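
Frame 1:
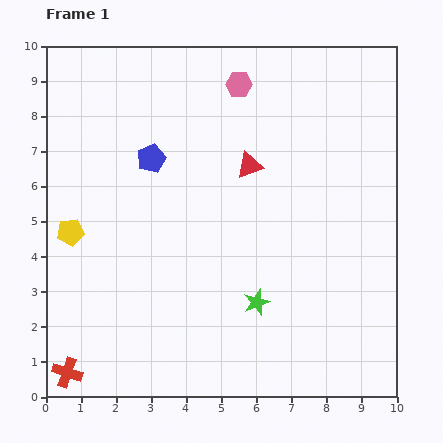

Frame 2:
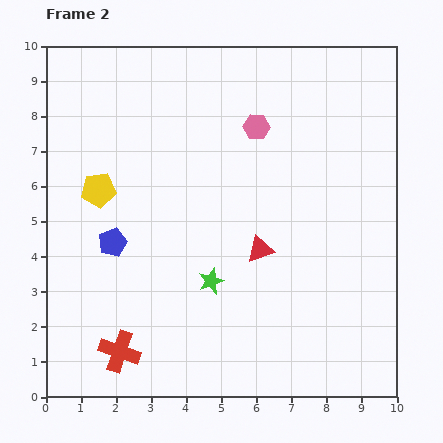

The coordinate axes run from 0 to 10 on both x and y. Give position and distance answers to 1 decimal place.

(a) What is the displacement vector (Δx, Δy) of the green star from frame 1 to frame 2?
(-1.3, 0.6)

The green star was at (6.0, 2.7) in frame 1 and (4.7, 3.3) in frame 2.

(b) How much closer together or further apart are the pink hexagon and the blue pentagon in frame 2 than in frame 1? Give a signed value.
+2.0

Distance in frame 1: 3.3. Distance in frame 2: 5.3.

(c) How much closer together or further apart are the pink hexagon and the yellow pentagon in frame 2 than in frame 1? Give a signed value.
-1.6

Distance in frame 1: 6.4. Distance in frame 2: 4.8.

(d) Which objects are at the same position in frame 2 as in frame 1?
none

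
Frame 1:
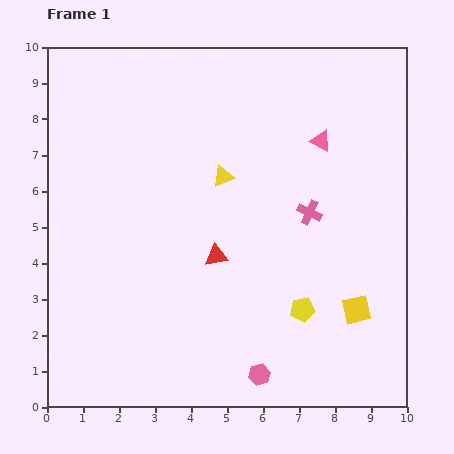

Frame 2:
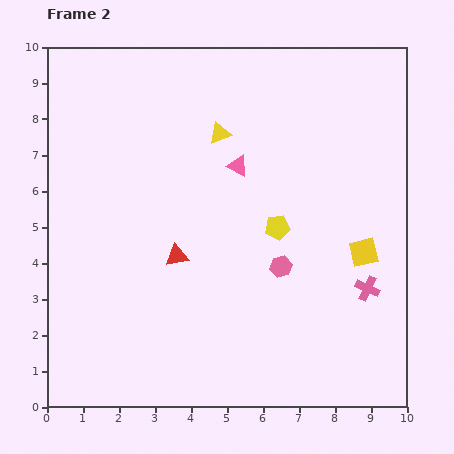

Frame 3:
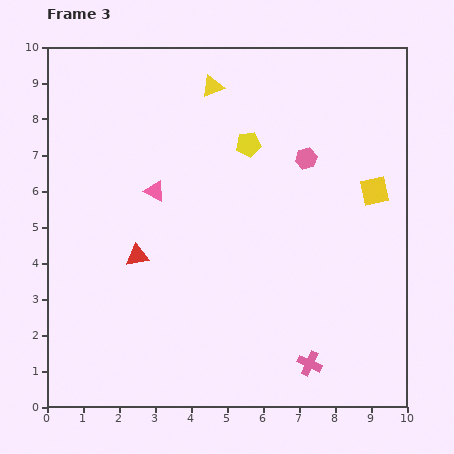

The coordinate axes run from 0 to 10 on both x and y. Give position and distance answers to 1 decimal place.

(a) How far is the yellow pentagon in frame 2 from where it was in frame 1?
2.4

The yellow pentagon moved from (7.1, 2.7) to (6.4, 5.0), a distance of √(0.7² + 2.3²) ≈ 2.4.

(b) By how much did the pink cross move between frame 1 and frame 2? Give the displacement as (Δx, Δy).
(1.6, -2.1)

The pink cross was at (7.3, 5.4) in frame 1 and (8.9, 3.3) in frame 2.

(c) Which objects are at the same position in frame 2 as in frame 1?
none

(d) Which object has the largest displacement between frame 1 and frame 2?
the pink hexagon

(moved 3.1; next 2.6)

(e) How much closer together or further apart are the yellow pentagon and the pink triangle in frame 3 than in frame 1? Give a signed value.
-1.8

Distance in frame 1: 4.7. Distance in frame 3: 2.9.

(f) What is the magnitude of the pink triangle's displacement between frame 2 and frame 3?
2.4

The pink triangle moved from (5.3, 6.7) to (3.0, 6.0), a distance of √(2.3² + 0.7²) ≈ 2.4.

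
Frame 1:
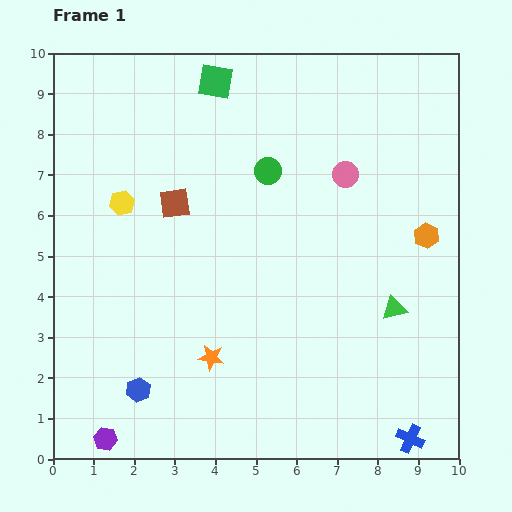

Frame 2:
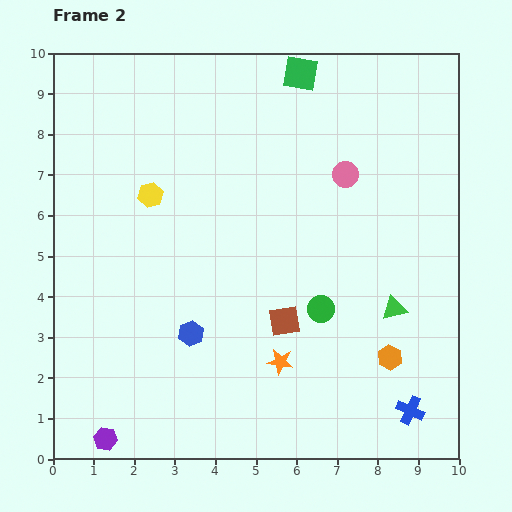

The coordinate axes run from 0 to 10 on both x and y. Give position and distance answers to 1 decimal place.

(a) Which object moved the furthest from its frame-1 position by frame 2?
the brown square

(moved 4.0; next 3.6)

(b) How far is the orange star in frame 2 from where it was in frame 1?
1.7

The orange star moved from (3.9, 2.5) to (5.6, 2.4), a distance of √(1.7² + 0.1²) ≈ 1.7.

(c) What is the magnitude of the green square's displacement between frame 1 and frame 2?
2.1

The green square moved from (4.0, 9.3) to (6.1, 9.5), a distance of √(2.1² + 0.2²) ≈ 2.1.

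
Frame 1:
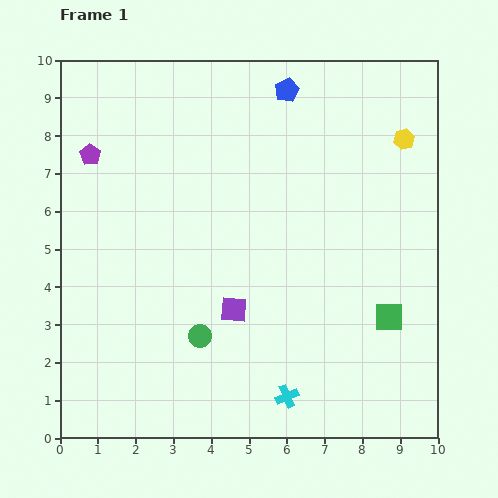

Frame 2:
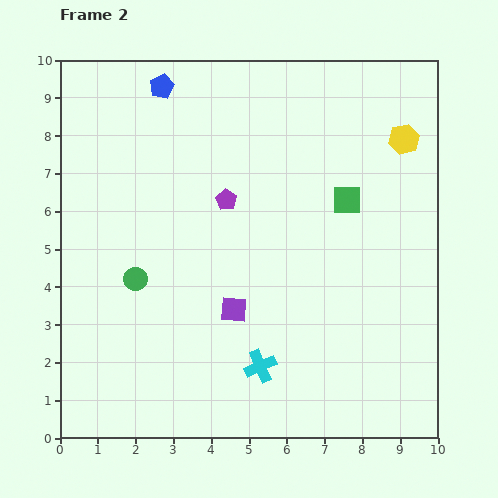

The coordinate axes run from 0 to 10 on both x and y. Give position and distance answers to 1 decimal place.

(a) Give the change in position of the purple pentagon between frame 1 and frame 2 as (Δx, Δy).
(3.6, -1.2)

The purple pentagon was at (0.8, 7.5) in frame 1 and (4.4, 6.3) in frame 2.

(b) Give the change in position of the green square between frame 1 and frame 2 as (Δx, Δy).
(-1.1, 3.1)

The green square was at (8.7, 3.2) in frame 1 and (7.6, 6.3) in frame 2.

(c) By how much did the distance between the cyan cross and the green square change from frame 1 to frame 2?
+1.6

Distance in frame 1: 3.4. Distance in frame 2: 5.0.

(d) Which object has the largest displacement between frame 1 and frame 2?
the purple pentagon

(moved 3.8; next 3.3)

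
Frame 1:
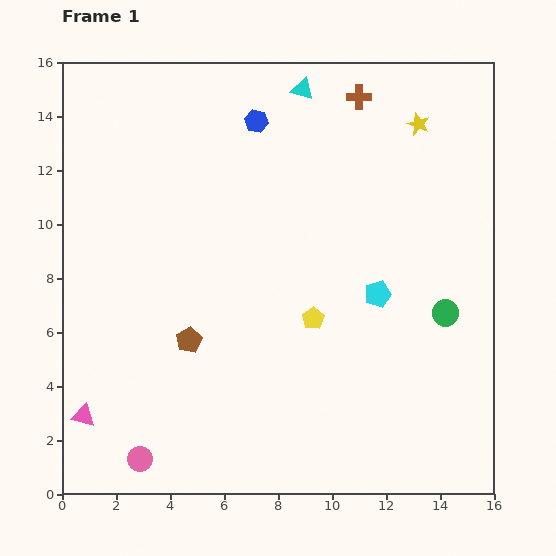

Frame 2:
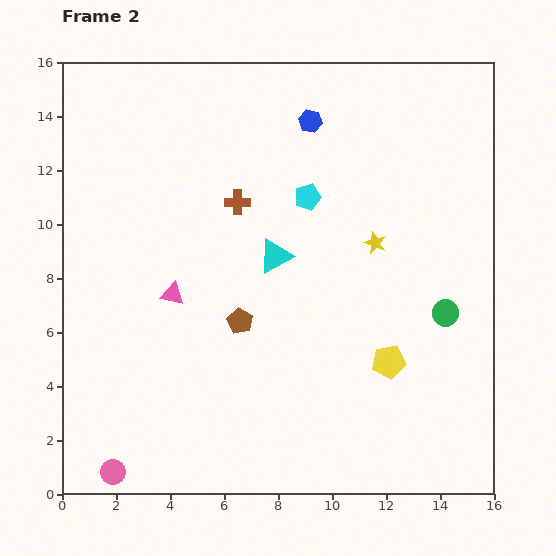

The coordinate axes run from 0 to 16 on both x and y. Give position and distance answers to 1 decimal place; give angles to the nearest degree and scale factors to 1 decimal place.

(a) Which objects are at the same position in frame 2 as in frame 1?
the green circle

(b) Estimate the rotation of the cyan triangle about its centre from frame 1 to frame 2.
45° counter-clockwise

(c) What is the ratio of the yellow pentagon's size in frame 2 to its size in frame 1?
1.5×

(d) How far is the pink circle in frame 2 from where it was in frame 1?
1.1

The pink circle moved from (2.9, 1.3) to (1.9, 0.8), a distance of √(1.0² + 0.5²) ≈ 1.1.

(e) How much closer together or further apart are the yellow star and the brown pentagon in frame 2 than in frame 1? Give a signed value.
-5.9

Distance in frame 1: 11.7. Distance in frame 2: 5.8.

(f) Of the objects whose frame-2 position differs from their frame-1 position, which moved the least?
the pink circle

(moved 1.1)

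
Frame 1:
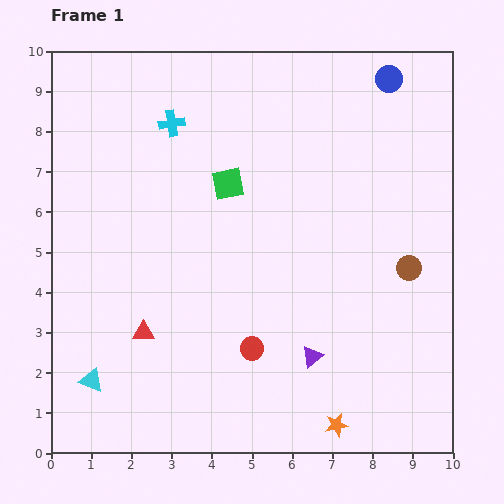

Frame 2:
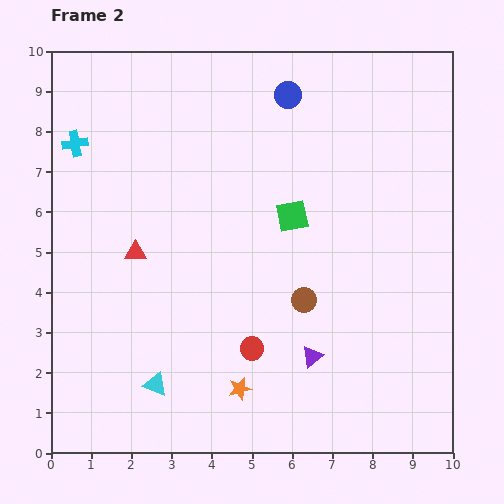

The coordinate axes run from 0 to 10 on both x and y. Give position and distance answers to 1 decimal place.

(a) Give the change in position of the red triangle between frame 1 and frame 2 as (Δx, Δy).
(-0.2, 2.0)

The red triangle was at (2.3, 3.0) in frame 1 and (2.1, 5.0) in frame 2.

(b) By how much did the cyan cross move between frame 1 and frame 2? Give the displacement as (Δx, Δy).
(-2.4, -0.5)

The cyan cross was at (3.0, 8.2) in frame 1 and (0.6, 7.7) in frame 2.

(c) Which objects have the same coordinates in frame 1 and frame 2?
the red circle, the purple triangle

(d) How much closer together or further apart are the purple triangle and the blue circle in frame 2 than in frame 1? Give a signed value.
-0.7

Distance in frame 1: 7.2. Distance in frame 2: 6.5.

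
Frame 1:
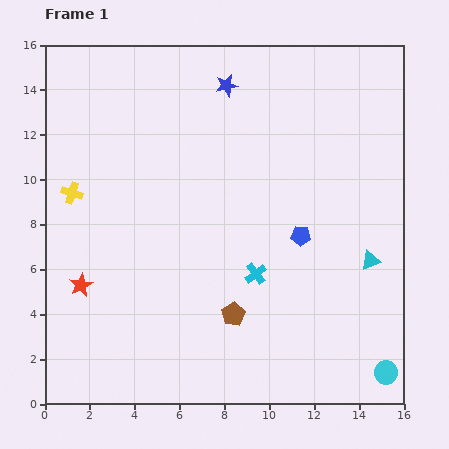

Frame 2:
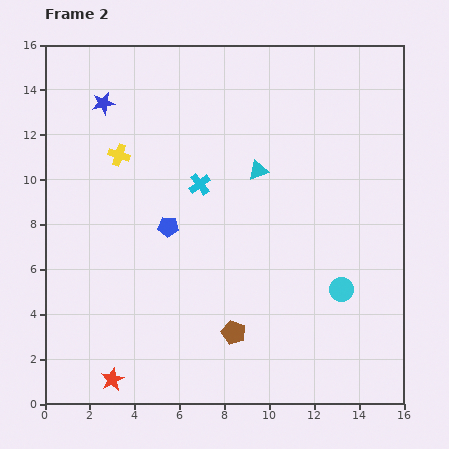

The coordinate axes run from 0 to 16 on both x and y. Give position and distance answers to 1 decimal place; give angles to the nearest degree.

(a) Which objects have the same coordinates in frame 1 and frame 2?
none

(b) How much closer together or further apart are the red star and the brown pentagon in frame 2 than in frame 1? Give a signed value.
-1.1

Distance in frame 1: 6.9. Distance in frame 2: 5.8.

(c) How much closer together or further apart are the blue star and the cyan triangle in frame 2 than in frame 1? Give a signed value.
-2.6

Distance in frame 1: 10.1. Distance in frame 2: 7.5.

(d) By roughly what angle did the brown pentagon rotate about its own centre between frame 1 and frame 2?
21° counter-clockwise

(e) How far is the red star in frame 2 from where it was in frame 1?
4.4

The red star moved from (1.6, 5.3) to (3.0, 1.1), a distance of √(1.4² + 4.2²) ≈ 4.4.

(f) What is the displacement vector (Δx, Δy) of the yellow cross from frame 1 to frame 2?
(2.1, 1.7)

The yellow cross was at (1.2, 9.4) in frame 1 and (3.3, 11.1) in frame 2.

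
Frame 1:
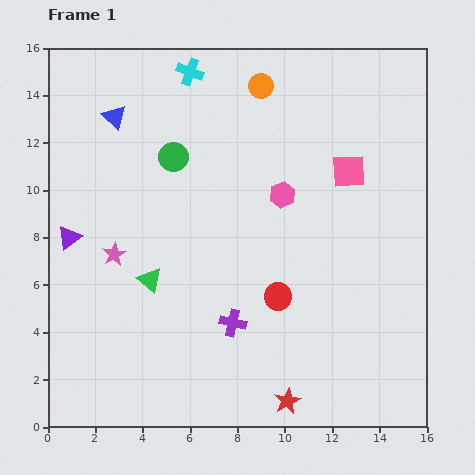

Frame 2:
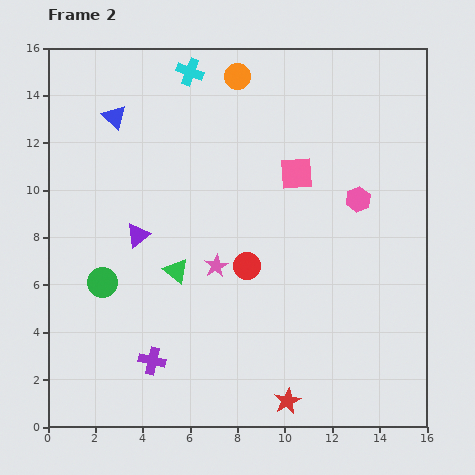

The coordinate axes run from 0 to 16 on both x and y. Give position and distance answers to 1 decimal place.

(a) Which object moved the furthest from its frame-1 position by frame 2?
the green circle

(moved 6.1; next 4.3)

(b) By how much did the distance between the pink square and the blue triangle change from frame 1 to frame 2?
-2.1

Distance in frame 1: 10.2. Distance in frame 2: 8.1.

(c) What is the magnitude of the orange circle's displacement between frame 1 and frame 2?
1.1

The orange circle moved from (9.0, 14.4) to (8.0, 14.8), a distance of √(1.0² + 0.4²) ≈ 1.1.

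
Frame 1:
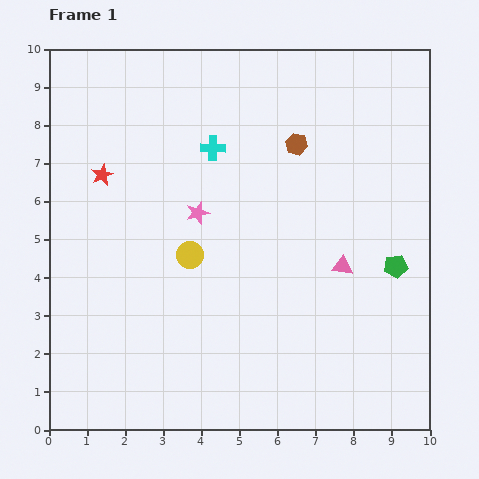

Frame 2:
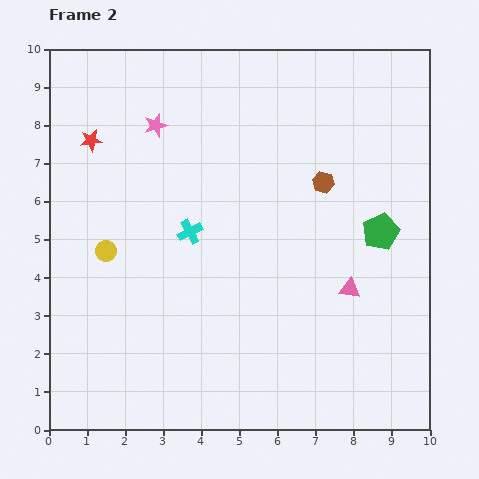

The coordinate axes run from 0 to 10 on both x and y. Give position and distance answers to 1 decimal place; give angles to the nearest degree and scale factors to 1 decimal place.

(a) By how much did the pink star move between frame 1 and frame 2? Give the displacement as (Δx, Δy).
(-1.1, 2.3)

The pink star was at (3.9, 5.7) in frame 1 and (2.8, 8.0) in frame 2.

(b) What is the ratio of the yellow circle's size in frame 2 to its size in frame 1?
0.8×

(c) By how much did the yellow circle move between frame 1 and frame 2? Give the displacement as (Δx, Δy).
(-2.2, 0.1)

The yellow circle was at (3.7, 4.6) in frame 1 and (1.5, 4.7) in frame 2.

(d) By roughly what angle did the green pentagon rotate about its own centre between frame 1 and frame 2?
16° counter-clockwise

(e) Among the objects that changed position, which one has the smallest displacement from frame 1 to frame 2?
the pink triangle

(moved 0.6)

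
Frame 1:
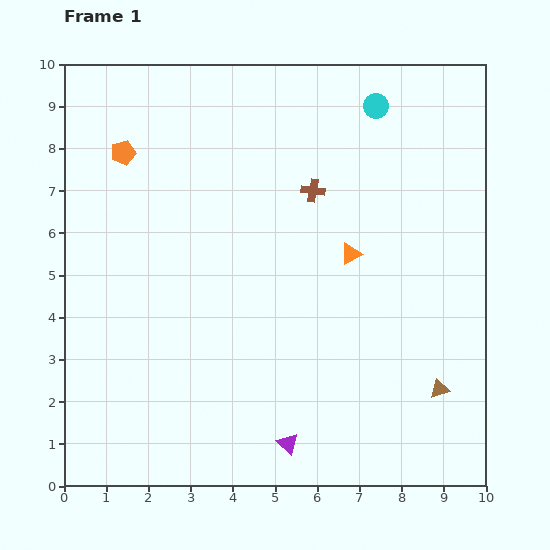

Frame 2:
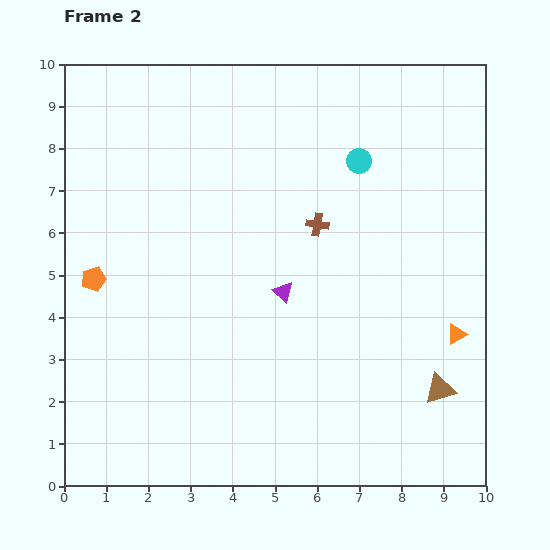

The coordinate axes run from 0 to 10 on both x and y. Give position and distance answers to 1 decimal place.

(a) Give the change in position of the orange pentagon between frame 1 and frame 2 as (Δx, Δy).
(-0.7, -3.0)

The orange pentagon was at (1.4, 7.9) in frame 1 and (0.7, 4.9) in frame 2.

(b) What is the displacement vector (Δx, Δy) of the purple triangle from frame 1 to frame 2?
(-0.1, 3.6)

The purple triangle was at (5.3, 1.0) in frame 1 and (5.2, 4.6) in frame 2.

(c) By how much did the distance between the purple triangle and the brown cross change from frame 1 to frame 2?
-4.2

Distance in frame 1: 6.0. Distance in frame 2: 1.8.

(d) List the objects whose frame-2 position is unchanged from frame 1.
the brown triangle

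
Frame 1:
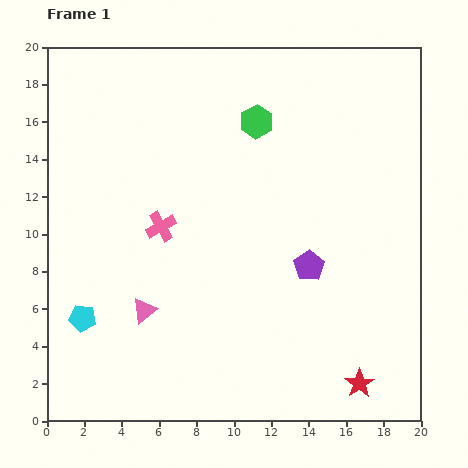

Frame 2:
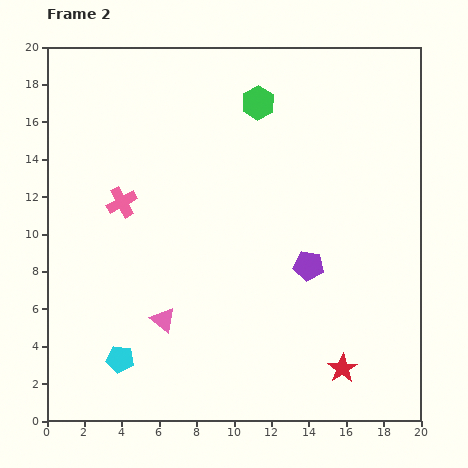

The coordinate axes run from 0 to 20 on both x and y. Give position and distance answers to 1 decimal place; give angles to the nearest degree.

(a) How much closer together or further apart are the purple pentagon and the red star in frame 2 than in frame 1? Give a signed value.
-1.1

Distance in frame 1: 6.9. Distance in frame 2: 5.8.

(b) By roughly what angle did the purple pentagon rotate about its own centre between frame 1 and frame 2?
29° counter-clockwise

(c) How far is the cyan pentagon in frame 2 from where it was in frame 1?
3.0

The cyan pentagon moved from (1.9, 5.5) to (3.9, 3.3), a distance of √(2.0² + 2.2²) ≈ 3.0.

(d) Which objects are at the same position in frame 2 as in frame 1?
the purple pentagon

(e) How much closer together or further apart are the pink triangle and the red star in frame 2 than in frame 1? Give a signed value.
-2.2

Distance in frame 1: 12.1. Distance in frame 2: 9.9.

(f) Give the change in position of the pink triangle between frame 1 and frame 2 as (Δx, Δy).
(1.0, -0.5)

The pink triangle was at (5.2, 5.9) in frame 1 and (6.2, 5.4) in frame 2.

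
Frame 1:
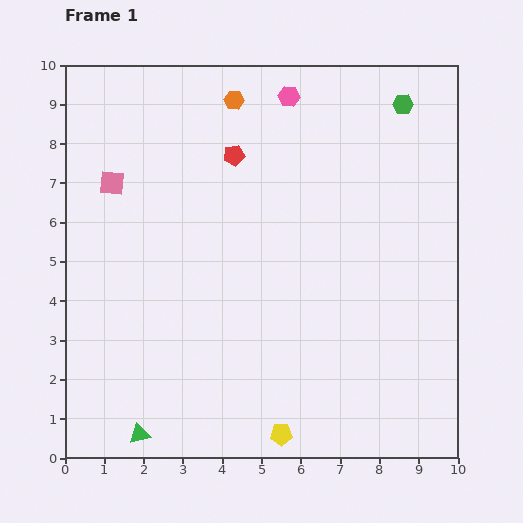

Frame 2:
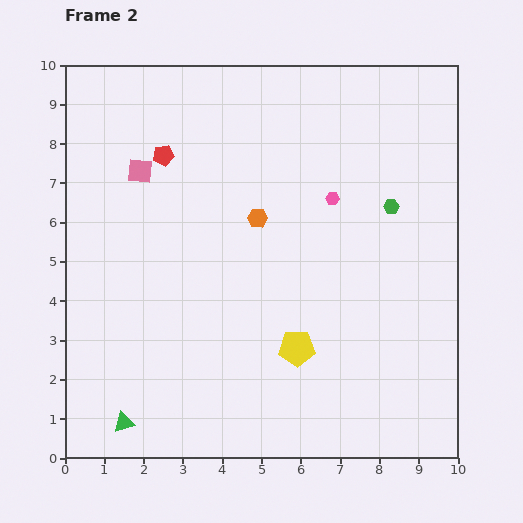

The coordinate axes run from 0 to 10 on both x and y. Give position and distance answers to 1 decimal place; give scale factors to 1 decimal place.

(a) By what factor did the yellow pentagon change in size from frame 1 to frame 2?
1.6×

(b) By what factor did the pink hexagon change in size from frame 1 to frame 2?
0.6×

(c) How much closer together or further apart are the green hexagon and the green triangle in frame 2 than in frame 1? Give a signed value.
-2.0

Distance in frame 1: 10.7. Distance in frame 2: 8.7.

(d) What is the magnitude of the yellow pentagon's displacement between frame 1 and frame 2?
2.2

The yellow pentagon moved from (5.5, 0.6) to (5.9, 2.8), a distance of √(0.4² + 2.2²) ≈ 2.2.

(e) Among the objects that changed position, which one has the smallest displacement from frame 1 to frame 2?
the green triangle

(moved 0.5)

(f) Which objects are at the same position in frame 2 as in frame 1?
none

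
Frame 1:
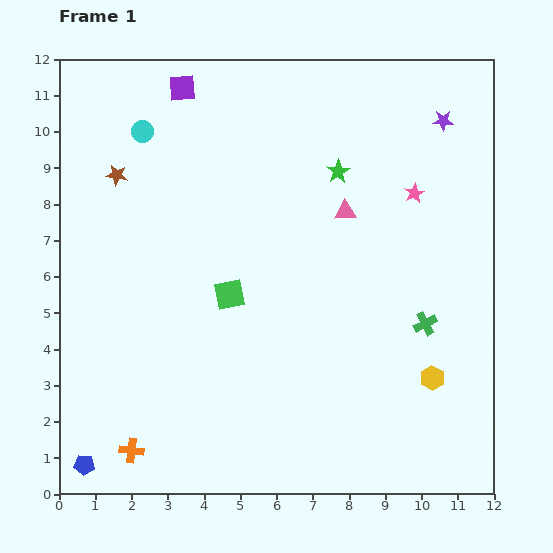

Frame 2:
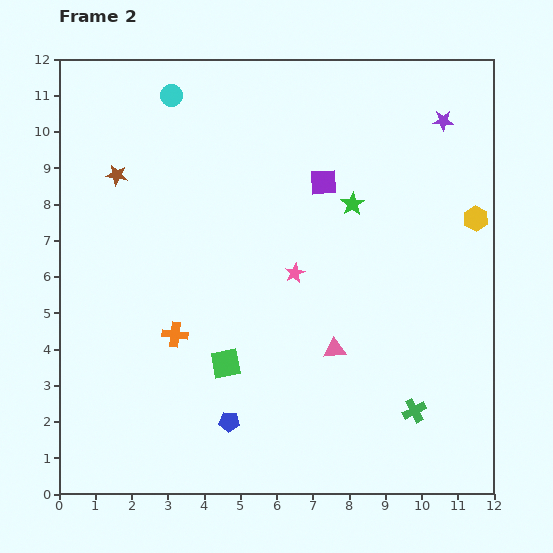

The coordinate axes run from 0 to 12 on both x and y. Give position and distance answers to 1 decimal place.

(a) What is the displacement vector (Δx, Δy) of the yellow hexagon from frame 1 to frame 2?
(1.2, 4.4)

The yellow hexagon was at (10.3, 3.2) in frame 1 and (11.5, 7.6) in frame 2.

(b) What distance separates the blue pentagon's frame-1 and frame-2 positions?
4.2

The blue pentagon moved from (0.7, 0.8) to (4.7, 2.0), a distance of √(4.0² + 1.2²) ≈ 4.2.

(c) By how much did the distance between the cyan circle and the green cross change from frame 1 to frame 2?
+1.6

Distance in frame 1: 9.4. Distance in frame 2: 11.0.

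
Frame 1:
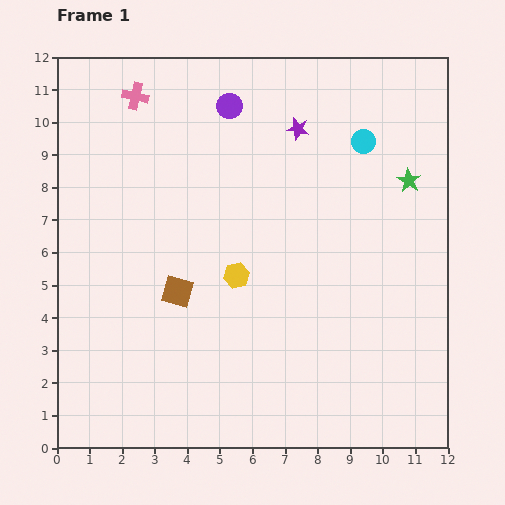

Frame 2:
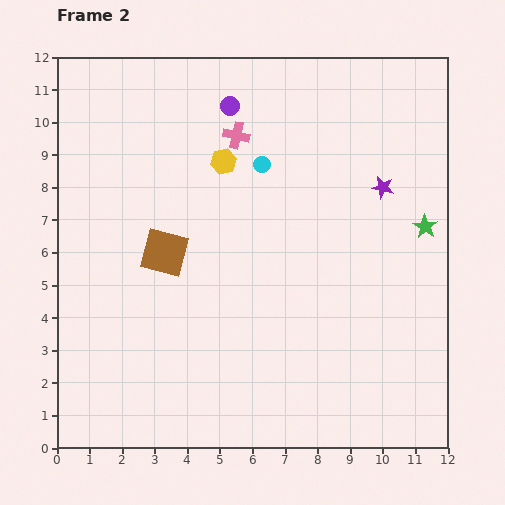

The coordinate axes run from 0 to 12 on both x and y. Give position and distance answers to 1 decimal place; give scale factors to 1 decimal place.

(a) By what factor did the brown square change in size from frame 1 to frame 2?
1.5×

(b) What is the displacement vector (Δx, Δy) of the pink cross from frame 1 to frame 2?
(3.1, -1.2)

The pink cross was at (2.4, 10.8) in frame 1 and (5.5, 9.6) in frame 2.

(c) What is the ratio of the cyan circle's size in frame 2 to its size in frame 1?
0.7×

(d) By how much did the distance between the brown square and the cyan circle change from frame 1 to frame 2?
-3.3

Distance in frame 1: 7.3. Distance in frame 2: 4.0.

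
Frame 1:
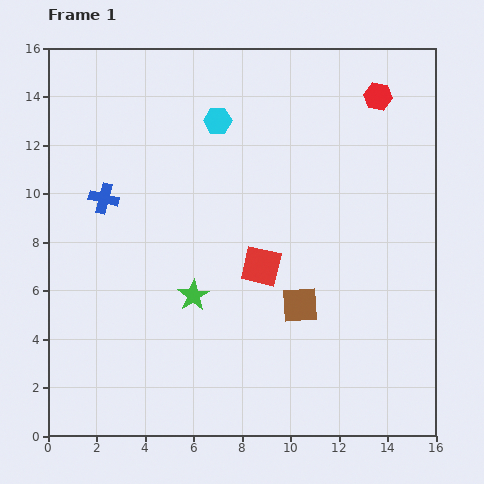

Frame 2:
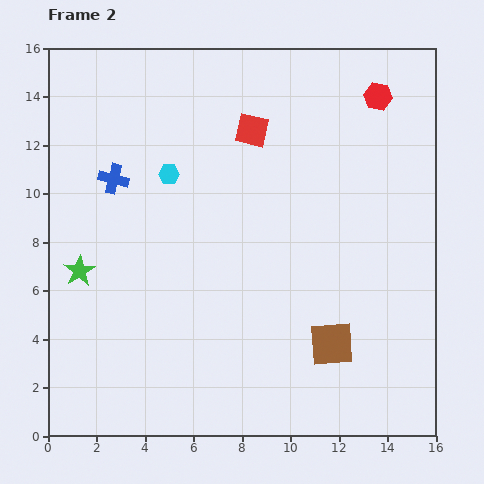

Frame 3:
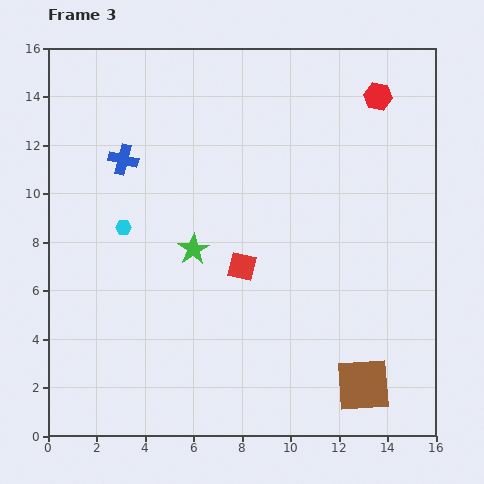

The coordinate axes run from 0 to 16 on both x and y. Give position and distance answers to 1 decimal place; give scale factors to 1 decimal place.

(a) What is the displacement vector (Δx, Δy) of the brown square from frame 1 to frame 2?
(1.3, -1.6)

The brown square was at (10.4, 5.4) in frame 1 and (11.7, 3.8) in frame 2.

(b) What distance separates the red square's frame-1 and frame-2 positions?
5.6

The red square moved from (8.8, 7.0) to (8.4, 12.6), a distance of √(0.4² + 5.6²) ≈ 5.6.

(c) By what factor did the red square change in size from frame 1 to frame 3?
0.7×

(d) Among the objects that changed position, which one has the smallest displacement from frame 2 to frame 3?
the blue cross

(moved 0.9)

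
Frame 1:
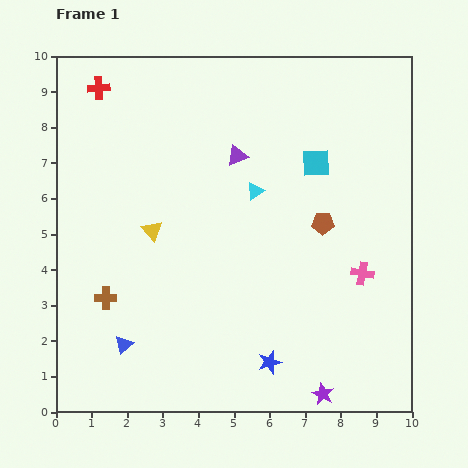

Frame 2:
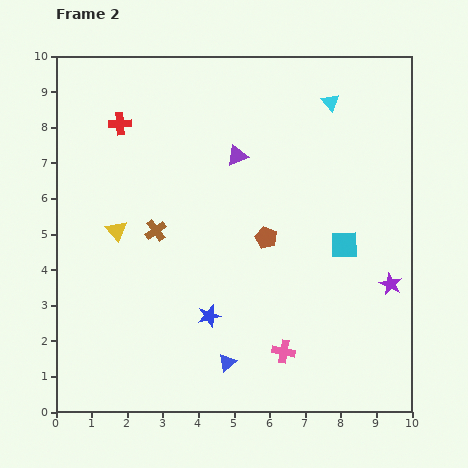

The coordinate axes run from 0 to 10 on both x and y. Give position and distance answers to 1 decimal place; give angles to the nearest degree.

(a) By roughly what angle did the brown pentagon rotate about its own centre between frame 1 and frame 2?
23° clockwise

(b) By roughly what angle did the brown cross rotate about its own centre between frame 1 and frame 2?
37° counter-clockwise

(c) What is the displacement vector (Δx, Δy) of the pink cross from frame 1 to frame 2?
(-2.2, -2.2)

The pink cross was at (8.6, 3.9) in frame 1 and (6.4, 1.7) in frame 2.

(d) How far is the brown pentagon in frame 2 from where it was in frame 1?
1.6

The brown pentagon moved from (7.5, 5.3) to (5.9, 4.9), a distance of √(1.6² + 0.4²) ≈ 1.6.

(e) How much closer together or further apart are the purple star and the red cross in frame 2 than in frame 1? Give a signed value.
-1.9

Distance in frame 1: 10.7. Distance in frame 2: 8.8.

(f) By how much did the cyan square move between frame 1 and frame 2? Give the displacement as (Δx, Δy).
(0.8, -2.3)

The cyan square was at (7.3, 7.0) in frame 1 and (8.1, 4.7) in frame 2.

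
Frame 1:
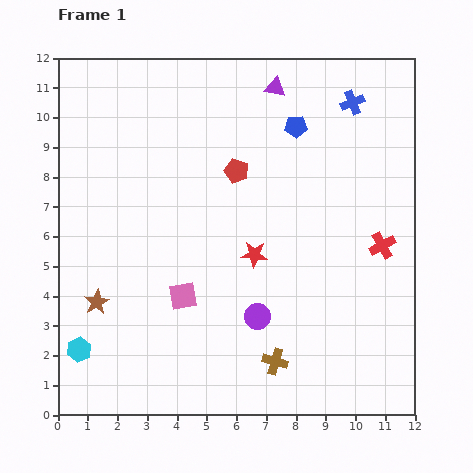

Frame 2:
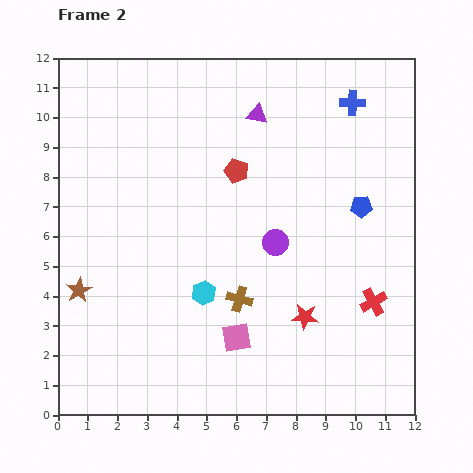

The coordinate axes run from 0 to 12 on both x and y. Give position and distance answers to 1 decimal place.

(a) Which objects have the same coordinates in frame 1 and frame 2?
the blue cross, the red pentagon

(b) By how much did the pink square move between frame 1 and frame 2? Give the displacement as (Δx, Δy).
(1.8, -1.4)

The pink square was at (4.2, 4.0) in frame 1 and (6.0, 2.6) in frame 2.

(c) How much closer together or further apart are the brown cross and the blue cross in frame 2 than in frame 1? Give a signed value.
-1.5

Distance in frame 1: 9.1. Distance in frame 2: 7.6.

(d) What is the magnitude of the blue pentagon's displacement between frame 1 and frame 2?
3.5

The blue pentagon moved from (8.0, 9.7) to (10.2, 7.0), a distance of √(2.2² + 2.7²) ≈ 3.5.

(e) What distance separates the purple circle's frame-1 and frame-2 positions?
2.6

The purple circle moved from (6.7, 3.3) to (7.3, 5.8), a distance of √(0.6² + 2.5²) ≈ 2.6.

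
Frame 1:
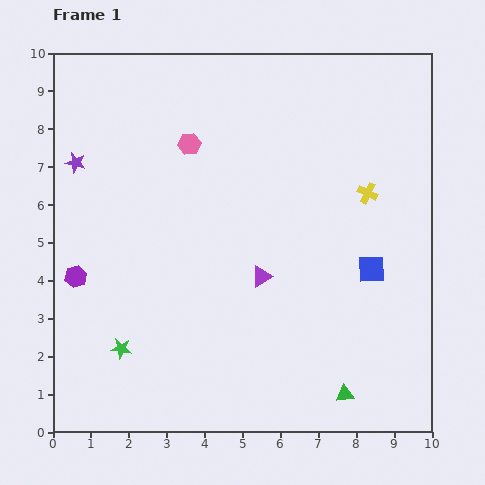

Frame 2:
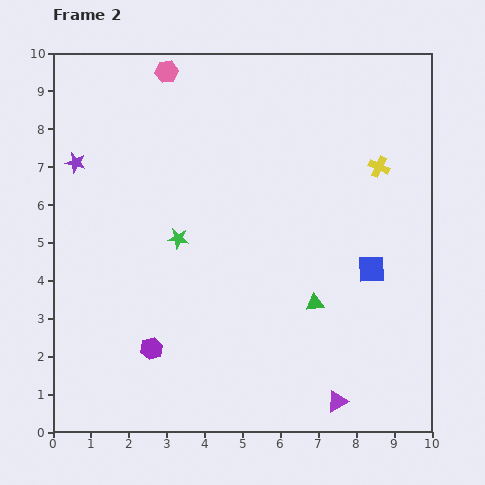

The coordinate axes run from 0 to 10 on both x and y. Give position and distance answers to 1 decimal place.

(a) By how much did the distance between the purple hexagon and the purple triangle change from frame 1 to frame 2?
+0.2

Distance in frame 1: 4.9. Distance in frame 2: 5.1.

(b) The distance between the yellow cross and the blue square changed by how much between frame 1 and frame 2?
+0.7

Distance in frame 1: 2.0. Distance in frame 2: 2.7.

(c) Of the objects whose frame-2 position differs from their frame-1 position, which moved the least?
the yellow cross

(moved 0.8)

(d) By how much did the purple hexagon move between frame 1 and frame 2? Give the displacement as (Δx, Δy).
(2.0, -1.9)

The purple hexagon was at (0.6, 4.1) in frame 1 and (2.6, 2.2) in frame 2.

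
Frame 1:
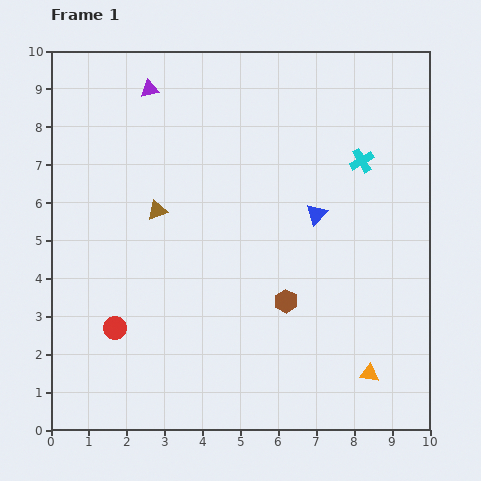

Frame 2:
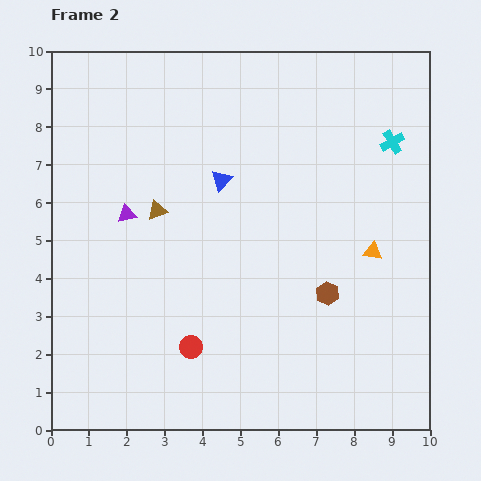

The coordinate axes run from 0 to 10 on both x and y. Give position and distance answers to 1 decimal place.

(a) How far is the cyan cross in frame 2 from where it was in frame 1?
0.9

The cyan cross moved from (8.2, 7.1) to (9.0, 7.6), a distance of √(0.8² + 0.5²) ≈ 0.9.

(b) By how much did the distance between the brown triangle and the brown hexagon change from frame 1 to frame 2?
+0.8

Distance in frame 1: 4.2. Distance in frame 2: 5.0.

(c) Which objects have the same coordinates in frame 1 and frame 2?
the brown triangle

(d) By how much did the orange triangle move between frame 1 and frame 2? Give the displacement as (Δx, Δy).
(0.1, 3.2)

The orange triangle was at (8.4, 1.5) in frame 1 and (8.5, 4.7) in frame 2.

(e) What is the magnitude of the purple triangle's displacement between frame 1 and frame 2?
3.4

The purple triangle moved from (2.6, 9.0) to (2.0, 5.7), a distance of √(0.6² + 3.3²) ≈ 3.4.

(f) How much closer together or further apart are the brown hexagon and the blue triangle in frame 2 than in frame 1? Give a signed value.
+1.7

Distance in frame 1: 2.4. Distance in frame 2: 4.1.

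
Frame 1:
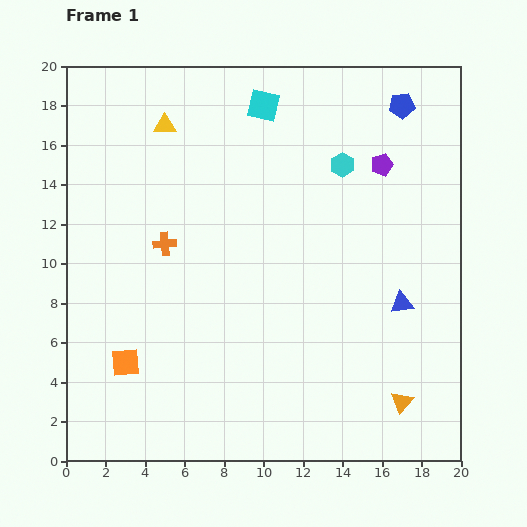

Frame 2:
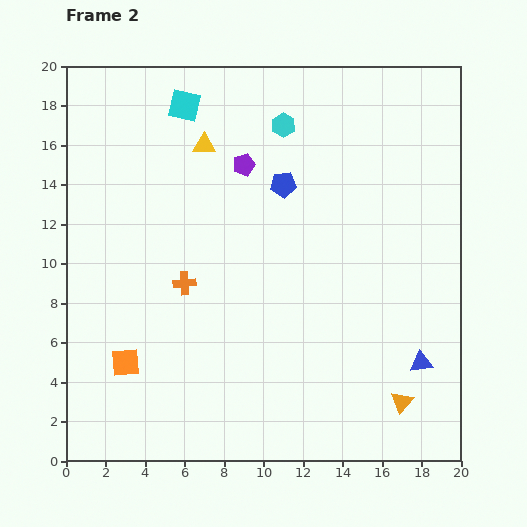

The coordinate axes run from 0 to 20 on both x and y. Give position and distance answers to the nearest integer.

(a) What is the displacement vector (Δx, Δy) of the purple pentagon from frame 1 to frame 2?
(-7, 0)

The purple pentagon was at (16, 15) in frame 1 and (9, 15) in frame 2.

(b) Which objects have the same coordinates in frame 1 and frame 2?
the orange square, the orange triangle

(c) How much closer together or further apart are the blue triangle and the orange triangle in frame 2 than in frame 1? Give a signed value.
-3

Distance in frame 1: 5. Distance in frame 2: 2.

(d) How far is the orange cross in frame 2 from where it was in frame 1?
2

The orange cross moved from (5, 11) to (6, 9), a distance of √(1² + 2²) ≈ 2.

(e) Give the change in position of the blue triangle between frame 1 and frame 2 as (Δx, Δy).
(1, -3)

The blue triangle was at (17, 8) in frame 1 and (18, 5) in frame 2.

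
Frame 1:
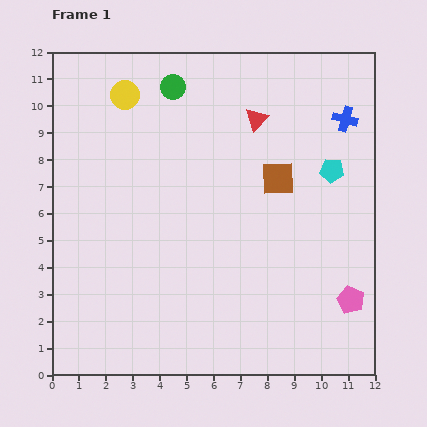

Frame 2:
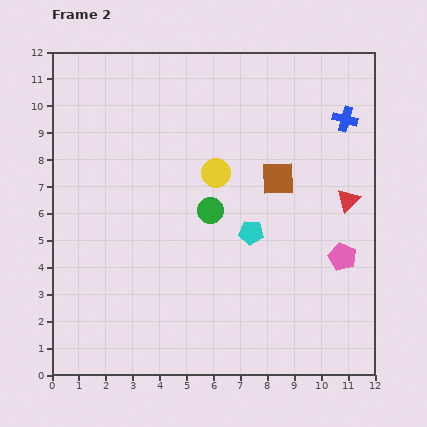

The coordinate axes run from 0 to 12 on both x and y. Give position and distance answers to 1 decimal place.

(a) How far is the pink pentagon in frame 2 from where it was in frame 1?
1.6

The pink pentagon moved from (11.1, 2.8) to (10.8, 4.4), a distance of √(0.3² + 1.6²) ≈ 1.6.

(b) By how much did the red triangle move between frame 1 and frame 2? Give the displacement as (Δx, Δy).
(3.4, -3.0)

The red triangle was at (7.6, 9.5) in frame 1 and (11.0, 6.5) in frame 2.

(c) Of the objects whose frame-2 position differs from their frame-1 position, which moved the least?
the pink pentagon

(moved 1.6)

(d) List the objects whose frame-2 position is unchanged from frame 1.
the blue cross, the brown square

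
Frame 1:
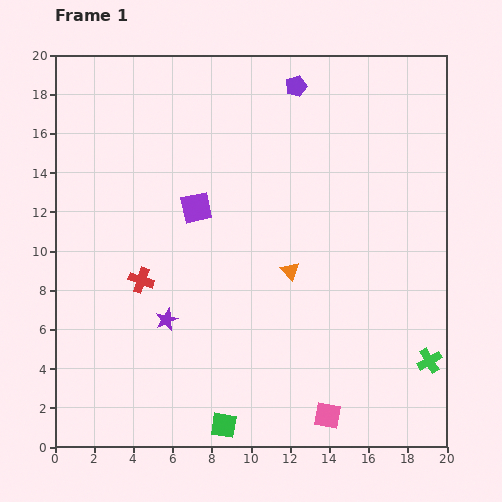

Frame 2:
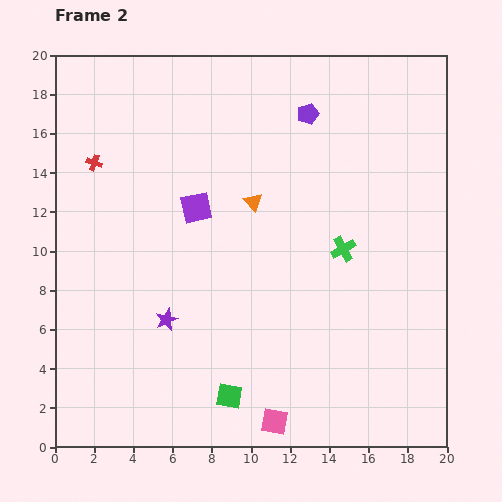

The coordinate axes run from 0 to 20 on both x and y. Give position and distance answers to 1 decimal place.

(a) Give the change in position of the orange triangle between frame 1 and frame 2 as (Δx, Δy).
(-1.9, 3.5)

The orange triangle was at (12.0, 9.0) in frame 1 and (10.1, 12.5) in frame 2.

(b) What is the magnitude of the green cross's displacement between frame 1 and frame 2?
7.2

The green cross moved from (19.1, 4.4) to (14.7, 10.1), a distance of √(4.4² + 5.7²) ≈ 7.2.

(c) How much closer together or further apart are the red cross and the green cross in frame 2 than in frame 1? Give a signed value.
-1.9

Distance in frame 1: 15.3. Distance in frame 2: 13.4.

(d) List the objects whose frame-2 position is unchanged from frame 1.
the purple square, the purple star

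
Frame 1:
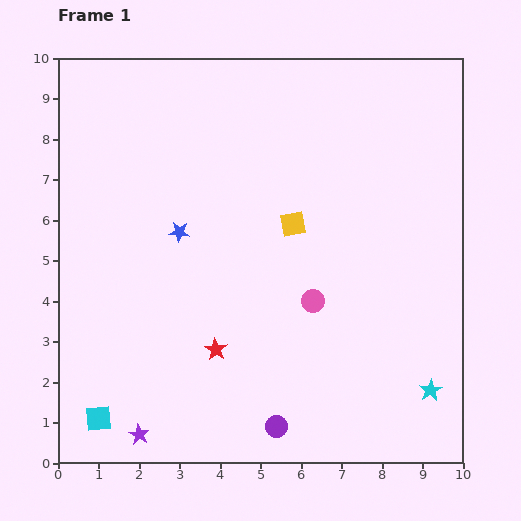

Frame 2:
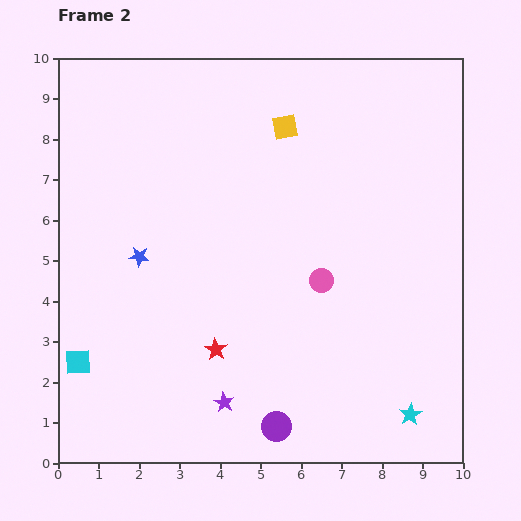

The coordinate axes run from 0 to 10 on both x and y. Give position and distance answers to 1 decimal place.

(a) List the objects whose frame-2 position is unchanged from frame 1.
the red star, the purple circle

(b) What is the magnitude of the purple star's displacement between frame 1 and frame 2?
2.2

The purple star moved from (2.0, 0.7) to (4.1, 1.5), a distance of √(2.1² + 0.8²) ≈ 2.2.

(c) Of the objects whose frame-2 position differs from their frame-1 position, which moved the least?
the pink circle

(moved 0.5)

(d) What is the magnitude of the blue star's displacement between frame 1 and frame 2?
1.2

The blue star moved from (3.0, 5.7) to (2.0, 5.1), a distance of √(1.0² + 0.6²) ≈ 1.2.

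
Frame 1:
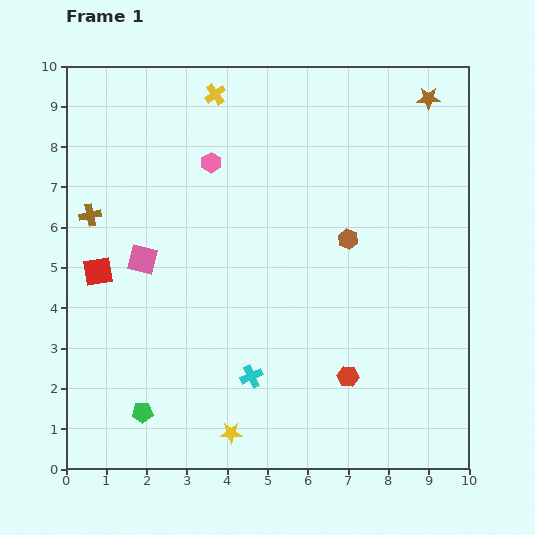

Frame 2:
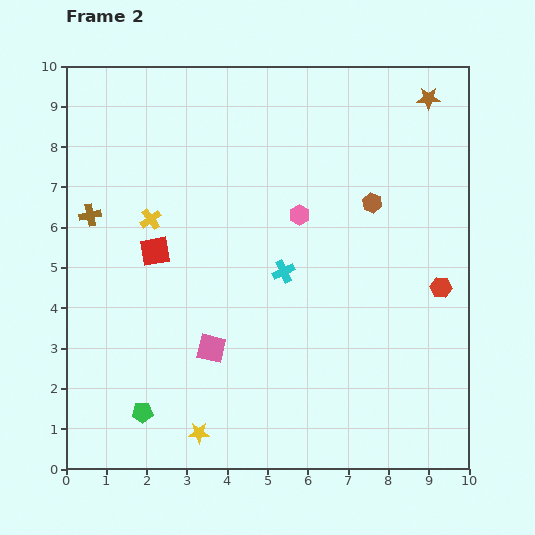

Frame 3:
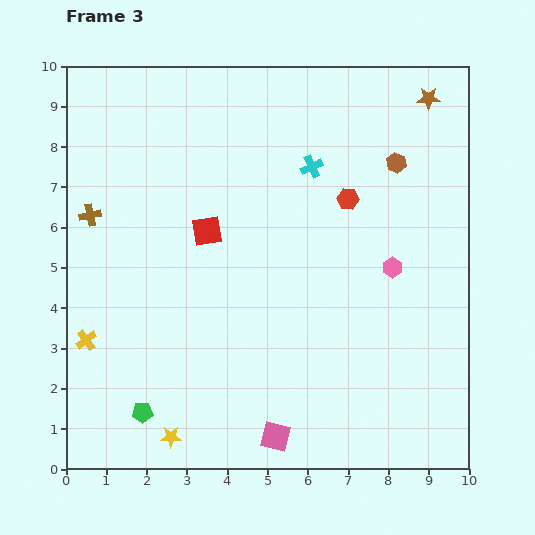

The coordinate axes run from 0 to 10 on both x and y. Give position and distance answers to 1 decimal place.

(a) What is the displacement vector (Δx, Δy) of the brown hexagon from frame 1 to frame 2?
(0.6, 0.9)

The brown hexagon was at (7.0, 5.7) in frame 1 and (7.6, 6.6) in frame 2.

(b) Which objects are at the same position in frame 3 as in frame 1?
the green pentagon, the brown cross, the brown star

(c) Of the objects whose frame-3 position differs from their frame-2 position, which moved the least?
the yellow star

(moved 0.7)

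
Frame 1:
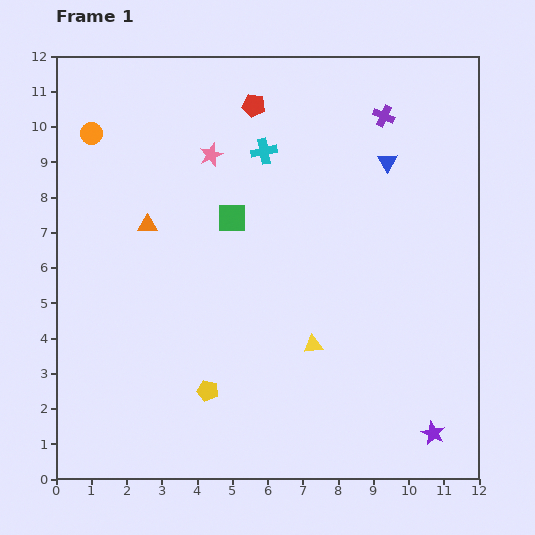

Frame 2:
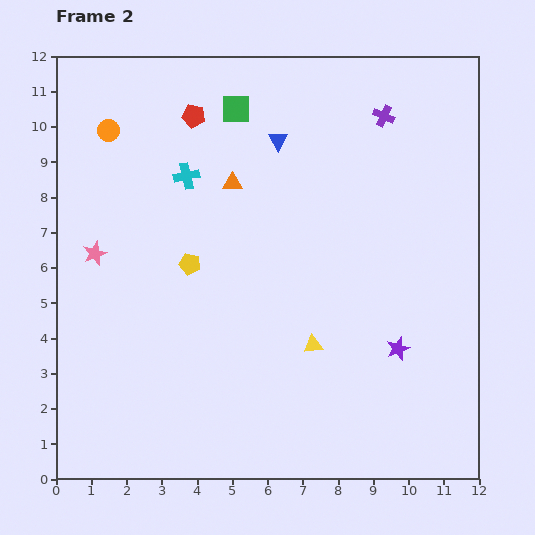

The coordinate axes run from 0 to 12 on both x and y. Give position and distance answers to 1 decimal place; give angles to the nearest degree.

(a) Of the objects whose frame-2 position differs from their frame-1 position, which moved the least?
the orange circle

(moved 0.5)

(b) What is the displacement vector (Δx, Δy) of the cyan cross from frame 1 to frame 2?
(-2.2, -0.7)

The cyan cross was at (5.9, 9.3) in frame 1 and (3.7, 8.6) in frame 2.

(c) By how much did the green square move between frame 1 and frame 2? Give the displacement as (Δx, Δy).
(0.1, 3.1)

The green square was at (5.0, 7.4) in frame 1 and (5.1, 10.5) in frame 2.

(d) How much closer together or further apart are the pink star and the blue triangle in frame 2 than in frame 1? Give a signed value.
+1.1

Distance in frame 1: 5.0. Distance in frame 2: 6.1.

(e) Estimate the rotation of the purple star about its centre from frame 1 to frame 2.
25° clockwise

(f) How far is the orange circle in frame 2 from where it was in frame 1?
0.5

The orange circle moved from (1.0, 9.8) to (1.5, 9.9), a distance of √(0.5² + 0.1²) ≈ 0.5.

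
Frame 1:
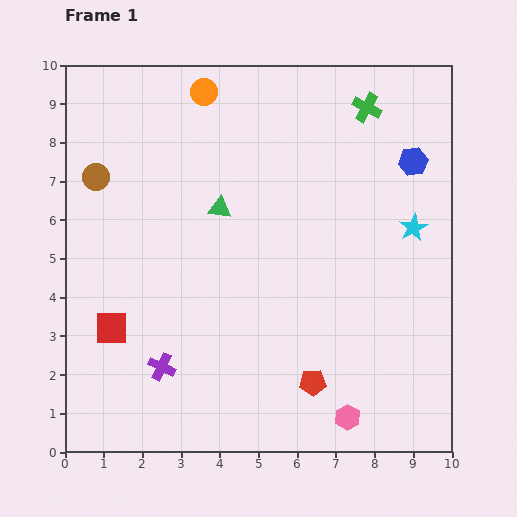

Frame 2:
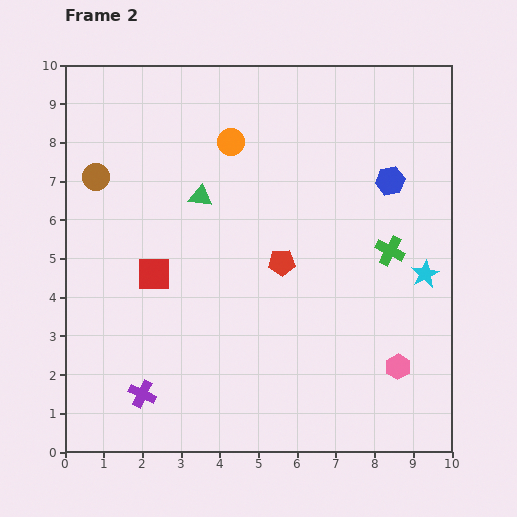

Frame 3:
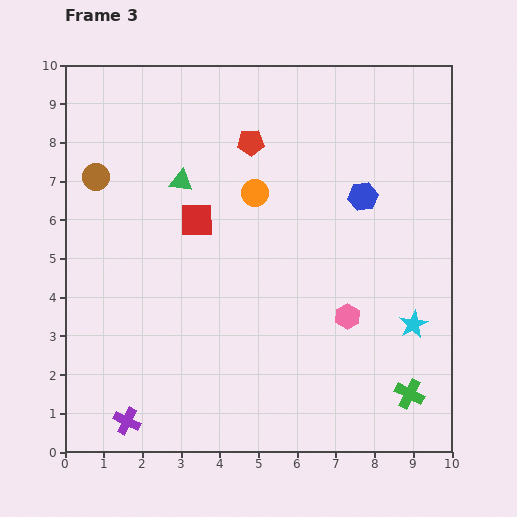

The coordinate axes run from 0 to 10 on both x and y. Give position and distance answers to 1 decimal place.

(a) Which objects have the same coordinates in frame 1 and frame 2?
the brown circle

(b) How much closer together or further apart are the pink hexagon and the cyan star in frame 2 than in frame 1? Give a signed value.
-2.7

Distance in frame 1: 5.2. Distance in frame 2: 2.5.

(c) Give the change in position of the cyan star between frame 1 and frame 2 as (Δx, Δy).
(0.3, -1.2)

The cyan star was at (9.0, 5.8) in frame 1 and (9.3, 4.6) in frame 2.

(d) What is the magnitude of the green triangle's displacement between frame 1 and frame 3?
1.2

The green triangle moved from (4.0, 6.3) to (3.0, 7.0), a distance of √(1.0² + 0.7²) ≈ 1.2.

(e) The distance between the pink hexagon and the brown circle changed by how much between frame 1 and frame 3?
-1.6

Distance in frame 1: 9.0. Distance in frame 3: 7.4.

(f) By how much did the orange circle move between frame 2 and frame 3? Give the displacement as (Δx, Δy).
(0.6, -1.3)

The orange circle was at (4.3, 8.0) in frame 2 and (4.9, 6.7) in frame 3.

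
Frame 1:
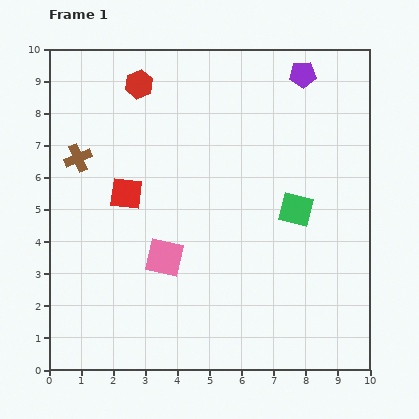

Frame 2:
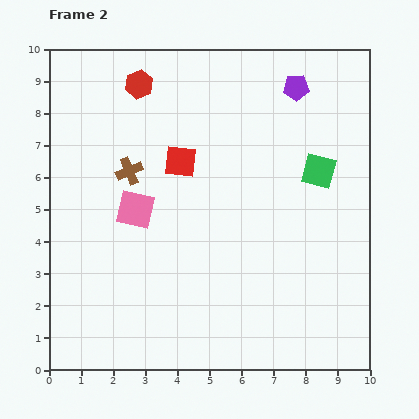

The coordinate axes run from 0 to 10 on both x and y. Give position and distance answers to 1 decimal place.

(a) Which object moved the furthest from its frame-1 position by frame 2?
the red square

(moved 2.0; next 1.7)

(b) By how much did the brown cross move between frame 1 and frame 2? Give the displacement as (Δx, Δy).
(1.6, -0.4)

The brown cross was at (0.9, 6.6) in frame 1 and (2.5, 6.2) in frame 2.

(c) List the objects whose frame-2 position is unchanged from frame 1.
the red hexagon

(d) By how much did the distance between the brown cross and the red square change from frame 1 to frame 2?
-0.3

Distance in frame 1: 1.9. Distance in frame 2: 1.6.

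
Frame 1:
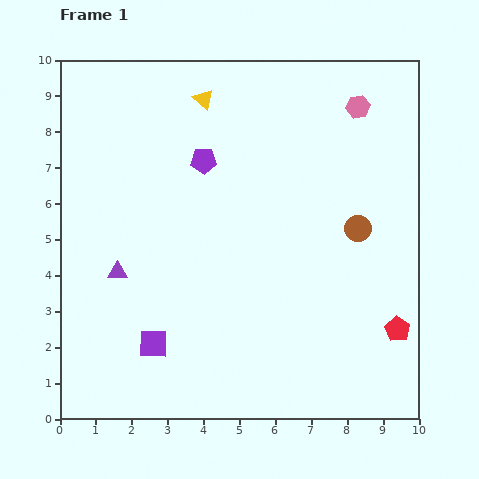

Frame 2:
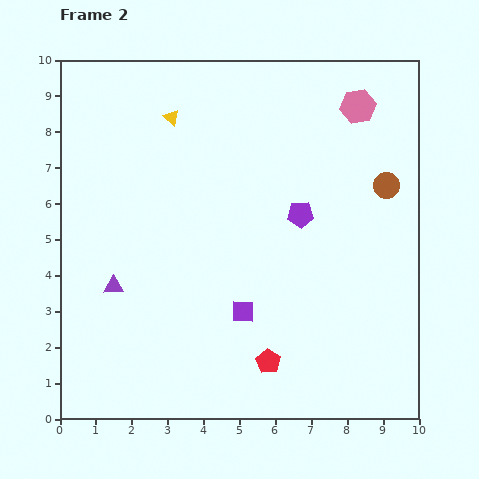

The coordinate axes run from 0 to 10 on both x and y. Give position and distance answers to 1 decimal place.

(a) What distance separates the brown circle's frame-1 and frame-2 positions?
1.4

The brown circle moved from (8.3, 5.3) to (9.1, 6.5), a distance of √(0.8² + 1.2²) ≈ 1.4.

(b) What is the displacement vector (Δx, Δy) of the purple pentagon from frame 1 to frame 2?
(2.7, -1.5)

The purple pentagon was at (4.0, 7.2) in frame 1 and (6.7, 5.7) in frame 2.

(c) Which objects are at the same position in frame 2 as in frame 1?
the pink hexagon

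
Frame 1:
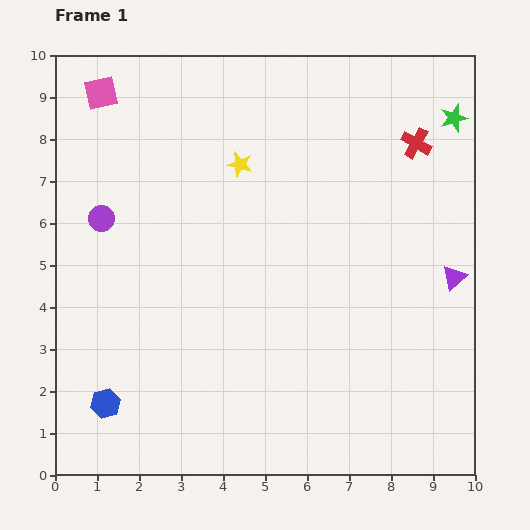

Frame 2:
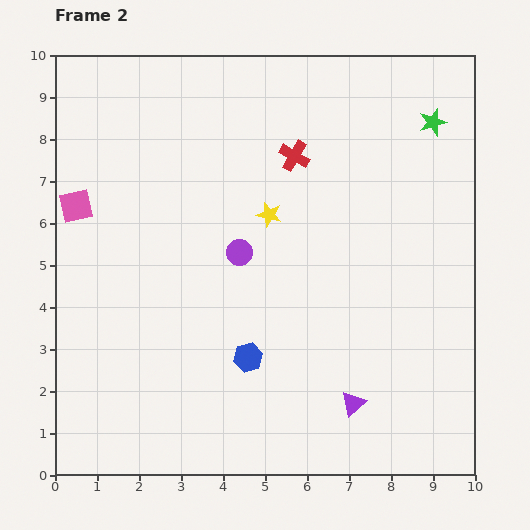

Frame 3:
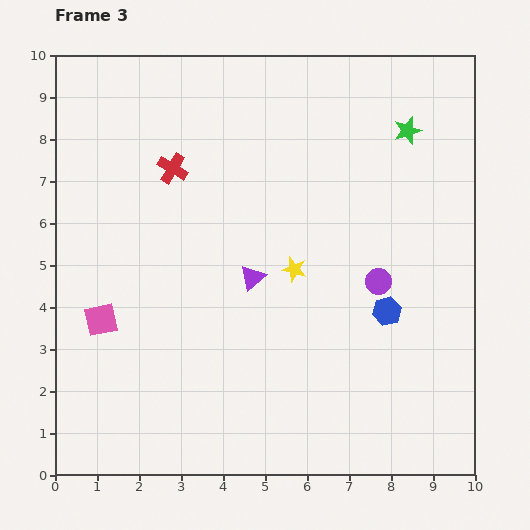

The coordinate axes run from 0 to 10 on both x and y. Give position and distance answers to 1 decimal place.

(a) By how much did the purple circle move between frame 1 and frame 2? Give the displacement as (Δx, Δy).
(3.3, -0.8)

The purple circle was at (1.1, 6.1) in frame 1 and (4.4, 5.3) in frame 2.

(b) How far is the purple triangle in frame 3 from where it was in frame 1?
4.8

The purple triangle moved from (9.5, 4.7) to (4.7, 4.7), a distance of √(4.8² + 0.0²) ≈ 4.8.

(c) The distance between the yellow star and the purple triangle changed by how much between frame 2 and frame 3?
-3.9

Distance in frame 2: 4.9. Distance in frame 3: 1.0.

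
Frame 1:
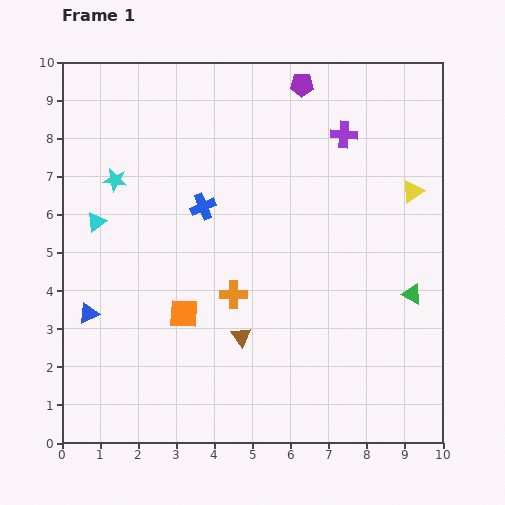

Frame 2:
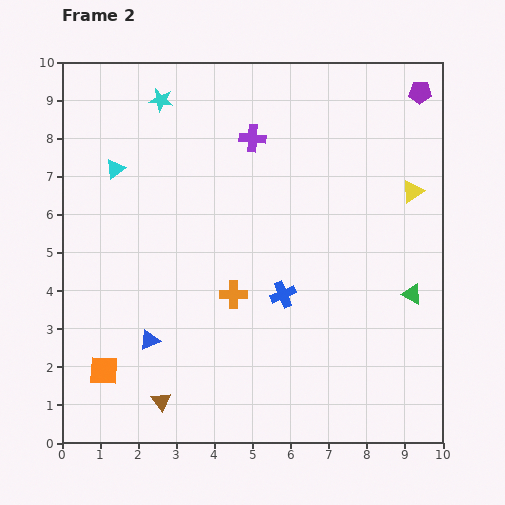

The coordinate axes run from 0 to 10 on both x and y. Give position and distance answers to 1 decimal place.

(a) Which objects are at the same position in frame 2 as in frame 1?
the green triangle, the orange cross, the yellow triangle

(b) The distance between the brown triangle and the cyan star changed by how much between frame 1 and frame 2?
+2.6

Distance in frame 1: 5.3. Distance in frame 2: 7.9.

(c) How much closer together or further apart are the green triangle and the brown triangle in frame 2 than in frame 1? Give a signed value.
+2.6

Distance in frame 1: 4.6. Distance in frame 2: 7.2.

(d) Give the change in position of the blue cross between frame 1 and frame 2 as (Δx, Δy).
(2.1, -2.3)

The blue cross was at (3.7, 6.2) in frame 1 and (5.8, 3.9) in frame 2.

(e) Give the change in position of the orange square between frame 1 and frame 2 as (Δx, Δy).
(-2.1, -1.5)

The orange square was at (3.2, 3.4) in frame 1 and (1.1, 1.9) in frame 2.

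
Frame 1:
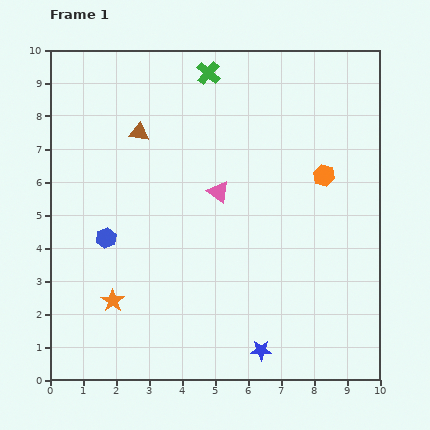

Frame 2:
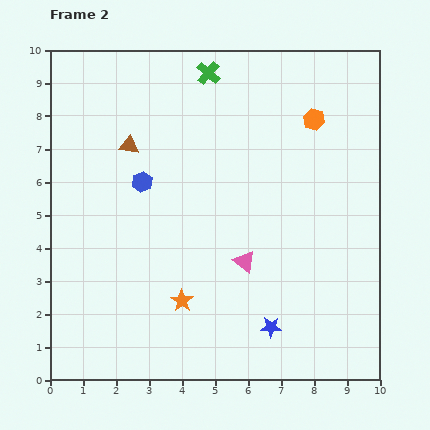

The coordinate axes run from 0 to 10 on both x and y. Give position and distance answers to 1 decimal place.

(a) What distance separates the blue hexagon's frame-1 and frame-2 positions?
2.0

The blue hexagon moved from (1.7, 4.3) to (2.8, 6.0), a distance of √(1.1² + 1.7²) ≈ 2.0.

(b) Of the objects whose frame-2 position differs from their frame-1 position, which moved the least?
the brown triangle

(moved 0.5)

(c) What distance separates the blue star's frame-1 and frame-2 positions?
0.8

The blue star moved from (6.4, 0.9) to (6.7, 1.6), a distance of √(0.3² + 0.7²) ≈ 0.8.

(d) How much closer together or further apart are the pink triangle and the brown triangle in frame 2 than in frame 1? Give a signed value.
+1.9

Distance in frame 1: 3.0. Distance in frame 2: 4.9.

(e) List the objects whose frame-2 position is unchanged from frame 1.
the green cross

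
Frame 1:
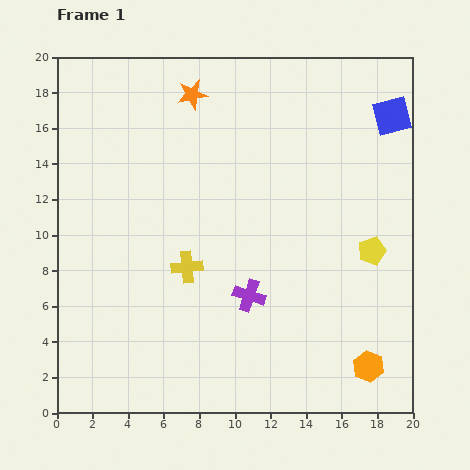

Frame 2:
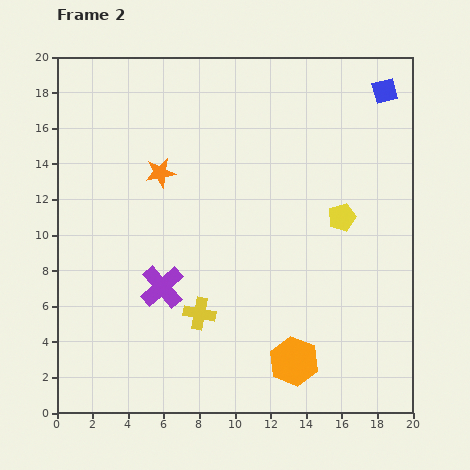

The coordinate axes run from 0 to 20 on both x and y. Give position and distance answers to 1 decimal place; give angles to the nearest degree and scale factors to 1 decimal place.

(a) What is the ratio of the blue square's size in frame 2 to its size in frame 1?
0.7×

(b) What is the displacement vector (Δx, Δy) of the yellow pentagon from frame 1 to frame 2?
(-1.7, 1.9)

The yellow pentagon was at (17.7, 9.1) in frame 1 and (16.0, 11.0) in frame 2.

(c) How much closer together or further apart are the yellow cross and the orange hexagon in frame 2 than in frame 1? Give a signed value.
-5.7

Distance in frame 1: 11.6. Distance in frame 2: 5.9.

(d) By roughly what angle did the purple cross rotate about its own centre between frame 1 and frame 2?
31° clockwise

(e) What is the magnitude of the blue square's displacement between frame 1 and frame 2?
1.5

The blue square moved from (18.8, 16.7) to (18.4, 18.1), a distance of √(0.4² + 1.4²) ≈ 1.5.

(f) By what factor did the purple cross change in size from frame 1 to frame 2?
1.4×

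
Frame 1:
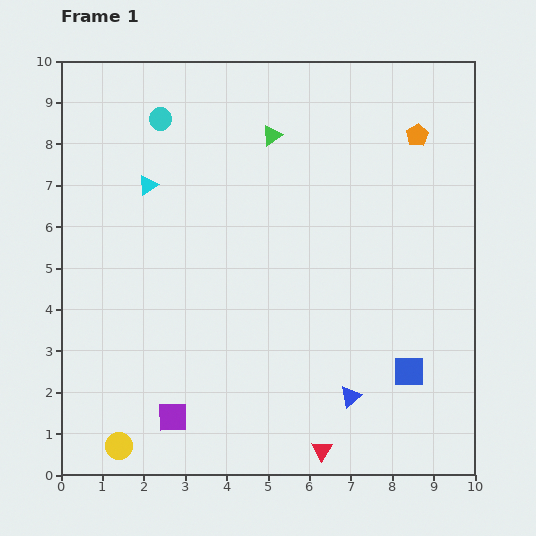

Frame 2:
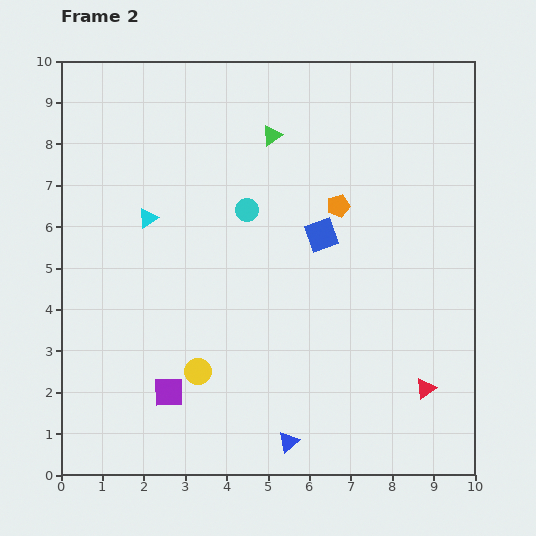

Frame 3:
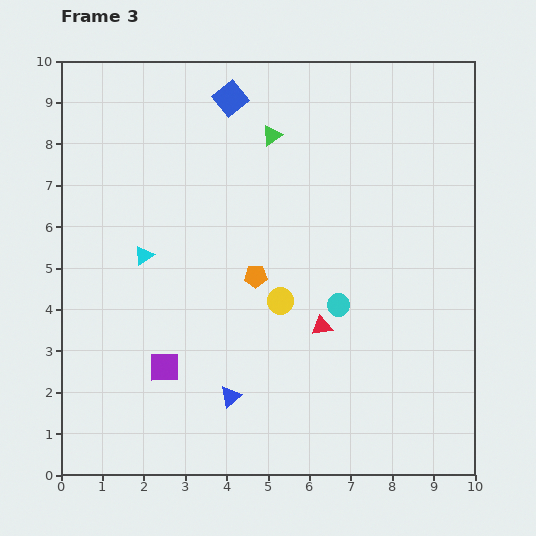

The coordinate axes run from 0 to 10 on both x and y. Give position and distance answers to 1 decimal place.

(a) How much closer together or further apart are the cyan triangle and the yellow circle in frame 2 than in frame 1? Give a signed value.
-2.4

Distance in frame 1: 6.3. Distance in frame 2: 3.9.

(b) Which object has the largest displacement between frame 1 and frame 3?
the blue square

(moved 7.9; next 6.2)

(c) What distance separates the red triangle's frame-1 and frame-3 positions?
3.0

The red triangle moved from (6.3, 0.6) to (6.3, 3.6), a distance of √(0.0² + 3.0²) ≈ 3.0.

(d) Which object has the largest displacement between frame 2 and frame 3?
the blue square

(moved 4.0; next 3.2)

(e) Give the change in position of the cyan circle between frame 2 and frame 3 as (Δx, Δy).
(2.2, -2.3)

The cyan circle was at (4.5, 6.4) in frame 2 and (6.7, 4.1) in frame 3.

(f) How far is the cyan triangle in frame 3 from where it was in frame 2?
0.9

The cyan triangle moved from (2.1, 6.2) to (2.0, 5.3), a distance of √(0.1² + 0.9²) ≈ 0.9.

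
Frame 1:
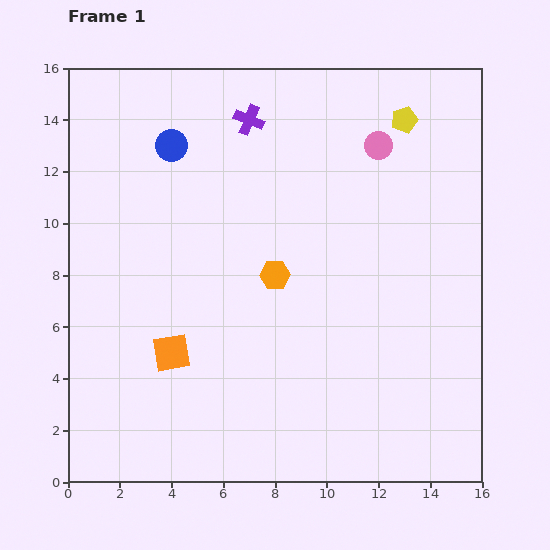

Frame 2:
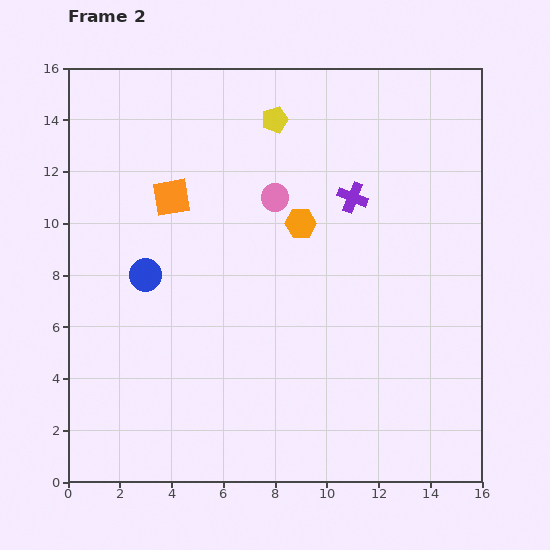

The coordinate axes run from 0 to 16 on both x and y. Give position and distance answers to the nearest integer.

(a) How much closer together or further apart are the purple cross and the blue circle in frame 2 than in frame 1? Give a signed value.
+6

Distance in frame 1: 3. Distance in frame 2: 9.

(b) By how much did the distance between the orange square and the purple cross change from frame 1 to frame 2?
-2

Distance in frame 1: 9. Distance in frame 2: 7.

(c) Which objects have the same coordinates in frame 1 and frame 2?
none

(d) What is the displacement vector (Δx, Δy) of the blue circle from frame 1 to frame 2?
(-1, -5)

The blue circle was at (4, 13) in frame 1 and (3, 8) in frame 2.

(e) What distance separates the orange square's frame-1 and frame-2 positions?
6

The orange square moved from (4, 5) to (4, 11), a distance of √(0² + 6²) ≈ 6.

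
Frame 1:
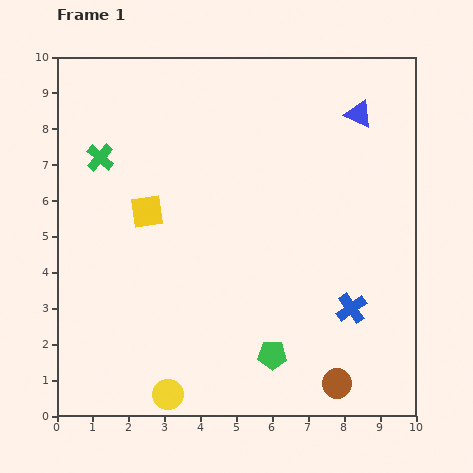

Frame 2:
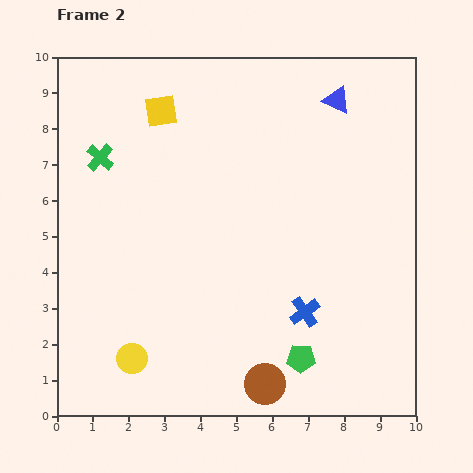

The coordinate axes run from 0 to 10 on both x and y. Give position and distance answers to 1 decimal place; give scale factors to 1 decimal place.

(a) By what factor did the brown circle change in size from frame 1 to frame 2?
1.4×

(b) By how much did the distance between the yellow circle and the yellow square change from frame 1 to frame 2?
+1.8

Distance in frame 1: 5.1. Distance in frame 2: 6.9.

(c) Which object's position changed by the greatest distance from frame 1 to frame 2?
the yellow square

(moved 2.8; next 2.0)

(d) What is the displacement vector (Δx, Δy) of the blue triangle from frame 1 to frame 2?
(-0.6, 0.4)

The blue triangle was at (8.4, 8.4) in frame 1 and (7.8, 8.8) in frame 2.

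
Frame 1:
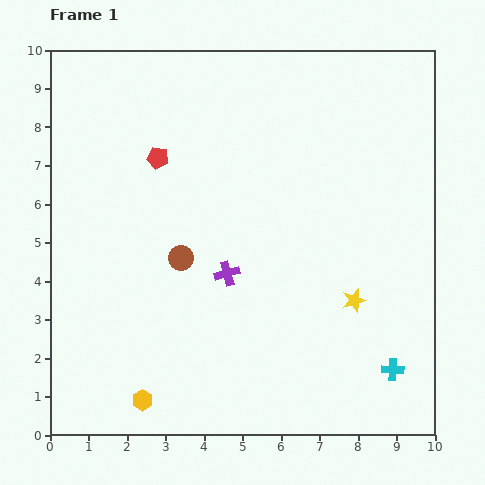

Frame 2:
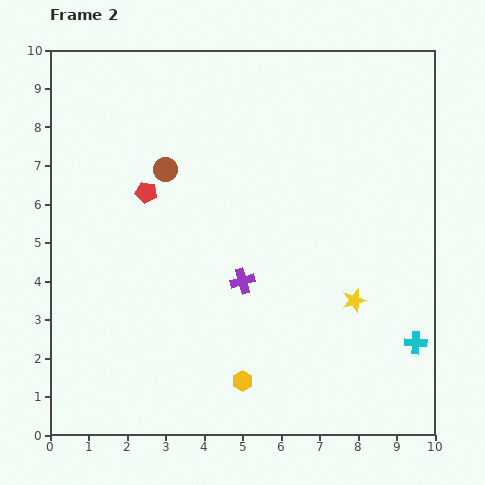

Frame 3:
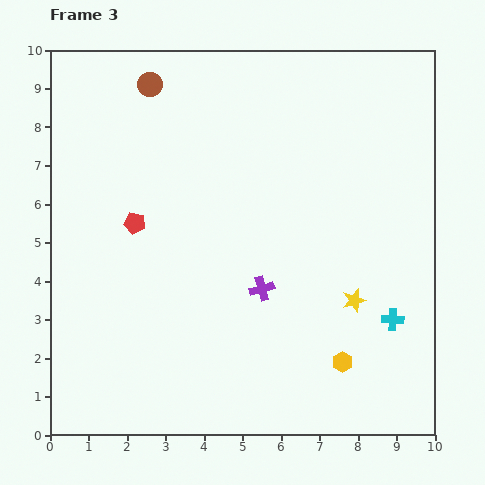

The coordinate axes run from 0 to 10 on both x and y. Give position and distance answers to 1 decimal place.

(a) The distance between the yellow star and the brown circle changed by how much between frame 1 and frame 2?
+1.4

Distance in frame 1: 4.6. Distance in frame 2: 6.0.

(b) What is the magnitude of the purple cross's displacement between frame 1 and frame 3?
1.0

The purple cross moved from (4.6, 4.2) to (5.5, 3.8), a distance of √(0.9² + 0.4²) ≈ 1.0.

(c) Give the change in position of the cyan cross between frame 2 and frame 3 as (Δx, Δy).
(-0.6, 0.6)

The cyan cross was at (9.5, 2.4) in frame 2 and (8.9, 3.0) in frame 3.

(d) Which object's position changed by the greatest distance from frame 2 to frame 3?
the yellow hexagon

(moved 2.6; next 2.2)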